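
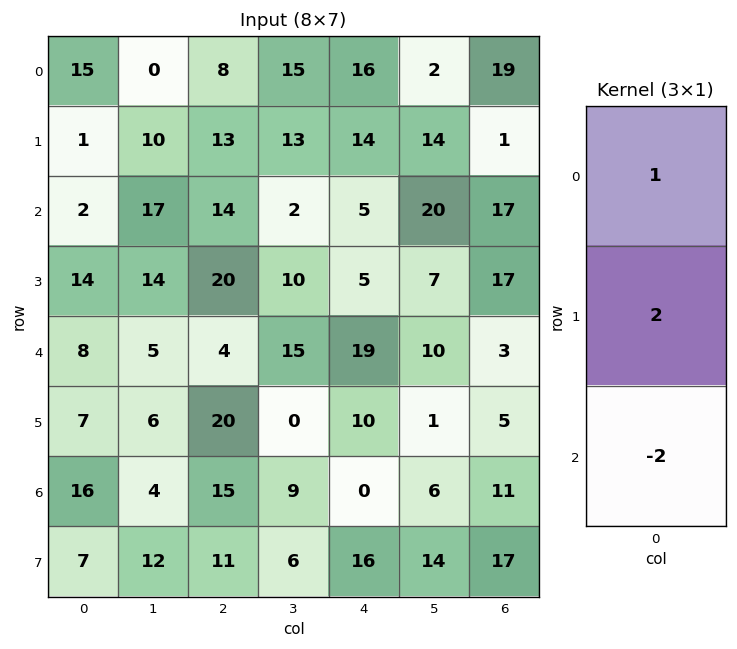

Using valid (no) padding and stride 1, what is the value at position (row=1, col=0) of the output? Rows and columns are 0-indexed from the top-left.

The receptive field on the input at this output position is [1 / 2 / 14]. Elementwise product with the kernel and sum: 1·1 + 2·2 + 14·-2.

-23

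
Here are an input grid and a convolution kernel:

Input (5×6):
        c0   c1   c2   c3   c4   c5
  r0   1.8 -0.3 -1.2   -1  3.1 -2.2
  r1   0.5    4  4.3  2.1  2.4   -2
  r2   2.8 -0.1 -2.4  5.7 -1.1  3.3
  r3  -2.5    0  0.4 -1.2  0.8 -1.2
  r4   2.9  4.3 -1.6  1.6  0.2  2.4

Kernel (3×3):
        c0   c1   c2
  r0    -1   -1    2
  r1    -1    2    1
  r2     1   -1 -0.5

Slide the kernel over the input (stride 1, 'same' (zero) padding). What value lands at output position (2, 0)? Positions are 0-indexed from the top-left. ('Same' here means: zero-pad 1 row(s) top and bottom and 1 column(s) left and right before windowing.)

The receptive field on the zero-padded input at this output position is [0 0.5 4 / 0 2.8 -0.1 / 0 -2.5 0]. Elementwise product with the kernel and sum: 0·-1 + 0.5·-1 + 4·2 + 0·-1 + 2.8·2 + -0.1·1 + 0·1 + -2.5·-1 + 0·-0.5.

15.5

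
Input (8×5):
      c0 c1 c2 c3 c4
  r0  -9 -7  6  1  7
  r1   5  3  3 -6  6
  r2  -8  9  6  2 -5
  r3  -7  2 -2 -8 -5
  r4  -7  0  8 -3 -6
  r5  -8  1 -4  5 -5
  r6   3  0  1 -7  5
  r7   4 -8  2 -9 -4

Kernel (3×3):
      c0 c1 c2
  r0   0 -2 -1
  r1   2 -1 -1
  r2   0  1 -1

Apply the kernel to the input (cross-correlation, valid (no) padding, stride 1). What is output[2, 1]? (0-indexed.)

11

The receptive field on the input at this output position is [9 6 2 / 2 -2 -8 / 0 8 -3]. Elementwise product with the kernel and sum: 6·-2 + 2·-1 + 2·2 + -2·-1 + -8·-1 + 8·1 + -3·-1.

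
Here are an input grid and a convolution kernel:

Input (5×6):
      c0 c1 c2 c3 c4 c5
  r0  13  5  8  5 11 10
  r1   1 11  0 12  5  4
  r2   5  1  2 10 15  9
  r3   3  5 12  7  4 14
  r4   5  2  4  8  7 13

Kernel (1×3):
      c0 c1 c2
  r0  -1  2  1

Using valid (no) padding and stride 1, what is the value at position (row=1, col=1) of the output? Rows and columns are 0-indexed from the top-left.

1

The receptive field on the input at this output position is [11 0 12]. Elementwise product with the kernel and sum: 11·-1 + 0·2 + 12·1.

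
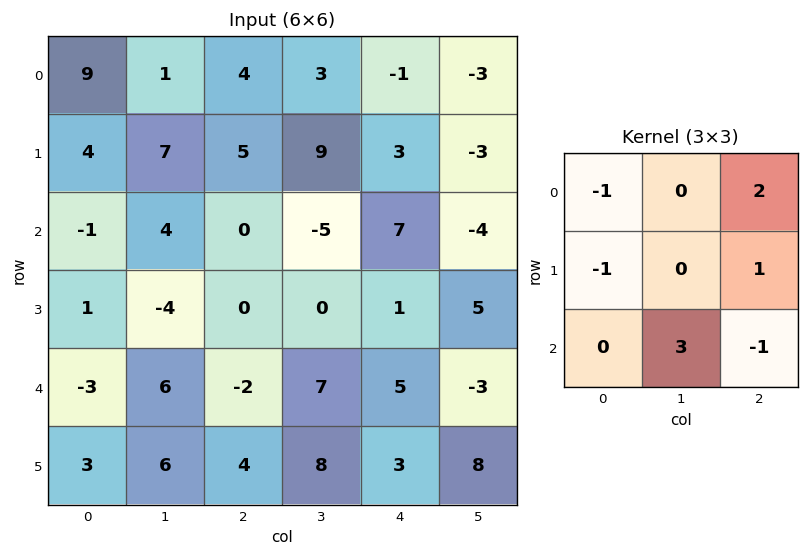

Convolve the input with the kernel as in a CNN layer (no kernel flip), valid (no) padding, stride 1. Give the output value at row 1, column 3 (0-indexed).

The receptive field on the input at this output position is [9 3 -3 / -5 7 -4 / 0 1 5]. Elementwise product with the kernel and sum: 9·-1 + -3·2 + -5·-1 + -4·1 + 1·3 + 5·-1.

-16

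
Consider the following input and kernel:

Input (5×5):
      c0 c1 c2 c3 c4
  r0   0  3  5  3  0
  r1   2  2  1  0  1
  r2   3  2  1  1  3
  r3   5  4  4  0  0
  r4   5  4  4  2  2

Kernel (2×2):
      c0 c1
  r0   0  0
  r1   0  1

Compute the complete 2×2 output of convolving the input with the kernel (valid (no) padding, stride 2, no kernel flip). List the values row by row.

Output[0,0]: The receptive field on the input at this output position is [0 3 / 2 2]. Elementwise product with the kernel and sum: 2·1.
Output[0,1]: The receptive field on the input at this output position is [5 3 / 1 0]. Elementwise product with the kernel and sum: 0·1.

2 0
4 0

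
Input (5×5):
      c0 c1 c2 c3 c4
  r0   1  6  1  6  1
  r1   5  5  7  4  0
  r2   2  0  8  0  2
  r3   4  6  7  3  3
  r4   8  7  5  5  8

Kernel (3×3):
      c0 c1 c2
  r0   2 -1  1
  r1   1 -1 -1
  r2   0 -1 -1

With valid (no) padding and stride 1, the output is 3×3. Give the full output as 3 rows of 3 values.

Output[0,0]: The receptive field on the input at this output position is [1 6 1 / 5 5 7 / 2 0 8]. Elementwise product with the kernel and sum: 1·2 + 6·-1 + 1·1 + 5·1 + 5·-1 + 7·-1 + 0·-1 + 8·-1.
Output[0,1]: The receptive field on the input at this output position is [6 1 6 / 5 7 4 / 0 8 0]. Elementwise product with the kernel and sum: 6·2 + 1·-1 + 6·1 + 5·1 + 7·-1 + 4·-1 + 8·-1 + 0·-1.

-18 3 -2
-7 -11 10
-9 -22 6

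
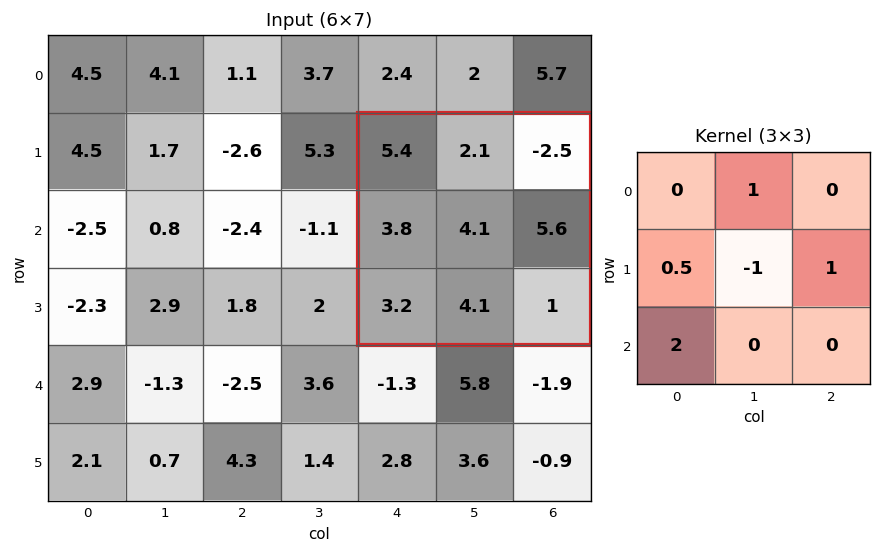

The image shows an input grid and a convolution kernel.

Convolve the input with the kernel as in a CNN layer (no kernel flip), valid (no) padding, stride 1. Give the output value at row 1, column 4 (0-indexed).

11.9

The receptive field on the input at this output position is [5.4 2.1 -2.5 / 3.8 4.1 5.6 / 3.2 4.1 1]. Elementwise product with the kernel and sum: 2.1·1 + 3.8·0.5 + 4.1·-1 + 5.6·1 + 3.2·2.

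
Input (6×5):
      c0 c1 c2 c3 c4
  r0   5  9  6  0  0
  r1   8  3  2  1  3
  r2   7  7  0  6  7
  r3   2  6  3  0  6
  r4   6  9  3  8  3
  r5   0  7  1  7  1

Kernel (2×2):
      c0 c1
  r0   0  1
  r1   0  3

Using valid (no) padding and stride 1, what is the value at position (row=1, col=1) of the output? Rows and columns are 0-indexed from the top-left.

2

The receptive field on the input at this output position is [3 2 / 7 0]. Elementwise product with the kernel and sum: 2·1 + 0·3.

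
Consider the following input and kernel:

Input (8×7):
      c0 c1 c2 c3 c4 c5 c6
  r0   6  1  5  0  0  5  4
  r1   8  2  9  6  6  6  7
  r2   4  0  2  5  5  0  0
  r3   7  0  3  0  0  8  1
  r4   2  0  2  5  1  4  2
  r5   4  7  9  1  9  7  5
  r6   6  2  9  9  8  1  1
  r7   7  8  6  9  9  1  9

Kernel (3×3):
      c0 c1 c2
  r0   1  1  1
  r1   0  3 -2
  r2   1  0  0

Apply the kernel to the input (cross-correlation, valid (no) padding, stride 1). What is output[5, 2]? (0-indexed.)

36

The receptive field on the input at this output position is [9 1 9 / 9 9 8 / 6 9 9]. Elementwise product with the kernel and sum: 9·1 + 1·1 + 9·1 + 9·3 + 8·-2 + 6·1.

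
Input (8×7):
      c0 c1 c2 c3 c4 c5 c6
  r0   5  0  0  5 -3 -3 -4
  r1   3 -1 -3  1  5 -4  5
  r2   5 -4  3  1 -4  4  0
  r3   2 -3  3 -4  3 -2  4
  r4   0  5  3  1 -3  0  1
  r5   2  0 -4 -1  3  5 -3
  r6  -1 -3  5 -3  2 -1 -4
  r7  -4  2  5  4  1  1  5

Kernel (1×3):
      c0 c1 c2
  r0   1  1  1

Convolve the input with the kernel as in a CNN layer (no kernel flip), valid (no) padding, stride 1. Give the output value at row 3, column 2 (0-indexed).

2

The receptive field on the input at this output position is [3 -4 3]. Elementwise product with the kernel and sum: 3·1 + -4·1 + 3·1.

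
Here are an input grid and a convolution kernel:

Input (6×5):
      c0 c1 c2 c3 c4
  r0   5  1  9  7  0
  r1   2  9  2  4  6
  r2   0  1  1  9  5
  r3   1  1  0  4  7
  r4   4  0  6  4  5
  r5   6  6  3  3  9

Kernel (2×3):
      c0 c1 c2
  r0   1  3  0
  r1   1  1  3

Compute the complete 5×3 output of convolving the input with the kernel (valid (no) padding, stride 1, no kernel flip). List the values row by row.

Output[0,0]: The receptive field on the input at this output position is [5 1 9 / 2 9 2]. Elementwise product with the kernel and sum: 5·1 + 1·3 + 2·1 + 9·1 + 2·3.

25 51 54
33 44 39
5 17 53
26 19 37
25 36 51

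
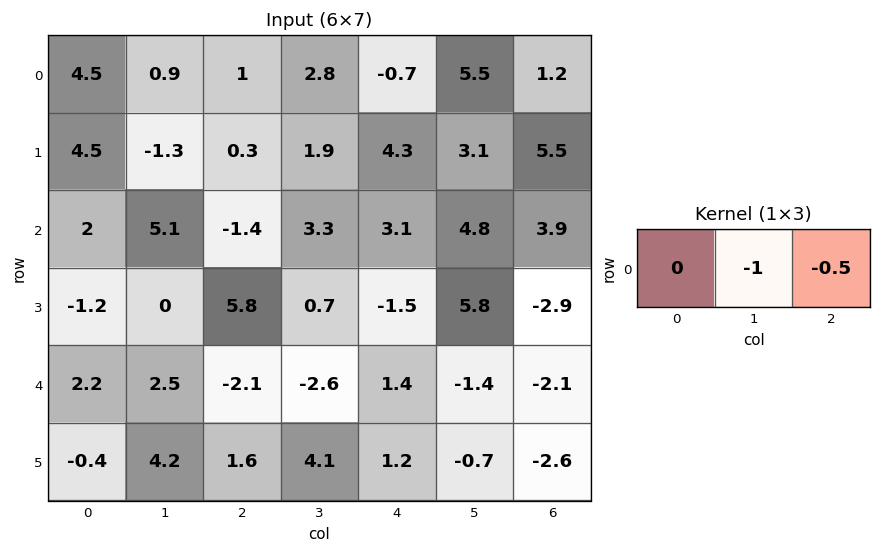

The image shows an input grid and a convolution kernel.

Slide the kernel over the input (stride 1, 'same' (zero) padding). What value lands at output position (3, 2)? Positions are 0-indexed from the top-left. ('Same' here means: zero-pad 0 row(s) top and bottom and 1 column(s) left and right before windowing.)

The receptive field on the zero-padded input at this output position is [0 5.8 0.7]. Elementwise product with the kernel and sum: 5.8·-1 + 0.7·-0.5.

-6.15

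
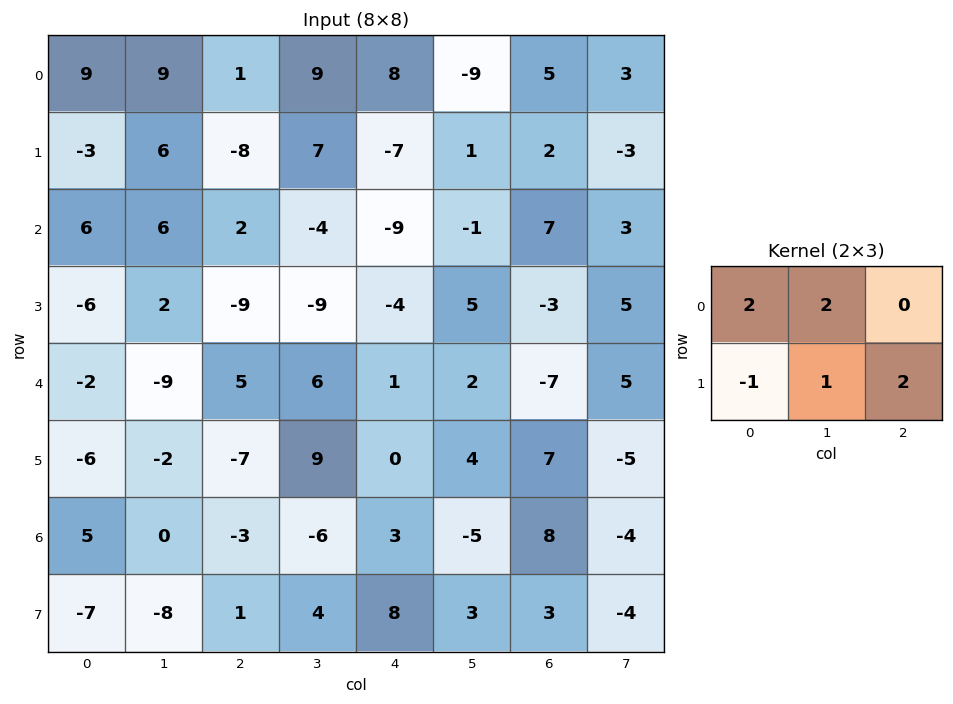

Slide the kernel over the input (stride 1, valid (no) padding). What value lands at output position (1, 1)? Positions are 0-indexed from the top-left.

-16

The receptive field on the input at this output position is [6 -8 7 / 6 2 -4]. Elementwise product with the kernel and sum: 6·2 + -8·2 + 6·-1 + 2·1 + -4·2.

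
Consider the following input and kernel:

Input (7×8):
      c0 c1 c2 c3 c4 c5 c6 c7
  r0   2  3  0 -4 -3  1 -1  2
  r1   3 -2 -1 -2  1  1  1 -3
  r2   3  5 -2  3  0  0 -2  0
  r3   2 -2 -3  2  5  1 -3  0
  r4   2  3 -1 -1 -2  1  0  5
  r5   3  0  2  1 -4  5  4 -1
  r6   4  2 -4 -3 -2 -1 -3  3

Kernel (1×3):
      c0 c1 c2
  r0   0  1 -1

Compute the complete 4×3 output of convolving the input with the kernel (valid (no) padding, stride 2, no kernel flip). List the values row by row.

3 -1 2
7 3 2
4 1 1
6 -1 2

Output[0,0]: The receptive field on the input at this output position is [2 3 0]. Elementwise product with the kernel and sum: 3·1 + 0·-1.
Output[0,1]: The receptive field on the input at this output position is [0 -4 -3]. Elementwise product with the kernel and sum: -4·1 + -3·-1.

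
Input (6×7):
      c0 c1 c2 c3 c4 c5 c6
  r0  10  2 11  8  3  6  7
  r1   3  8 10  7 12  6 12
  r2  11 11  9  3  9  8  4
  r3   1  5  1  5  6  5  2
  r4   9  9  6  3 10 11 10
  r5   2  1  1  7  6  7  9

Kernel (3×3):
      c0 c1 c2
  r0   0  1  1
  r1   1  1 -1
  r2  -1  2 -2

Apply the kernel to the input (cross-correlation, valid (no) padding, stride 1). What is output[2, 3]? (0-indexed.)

18

The receptive field on the input at this output position is [3 9 8 / 5 6 5 / 3 10 11]. Elementwise product with the kernel and sum: 9·1 + 8·1 + 5·1 + 6·1 + 5·-1 + 3·-1 + 10·2 + 11·-2.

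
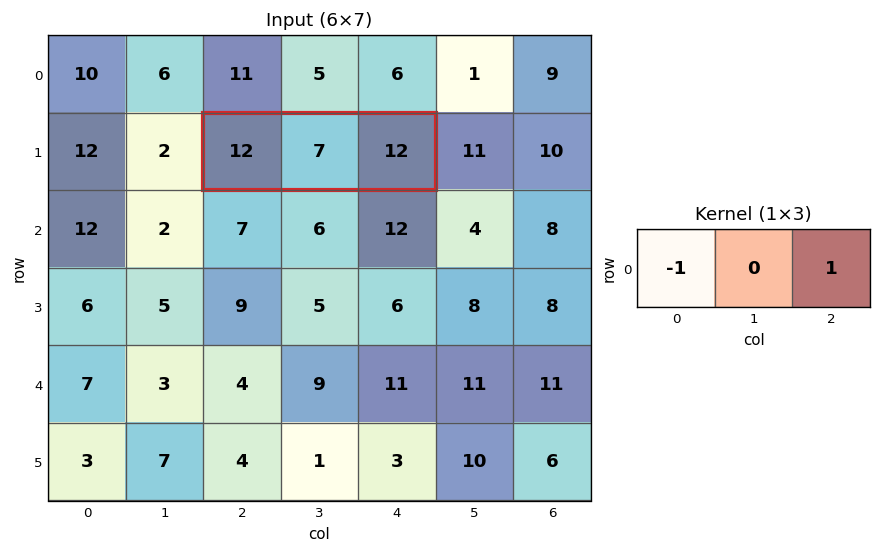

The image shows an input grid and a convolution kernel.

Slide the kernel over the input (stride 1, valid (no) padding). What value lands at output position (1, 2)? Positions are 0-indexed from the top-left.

The receptive field on the input at this output position is [12 7 12]. Elementwise product with the kernel and sum: 12·-1 + 12·1.

0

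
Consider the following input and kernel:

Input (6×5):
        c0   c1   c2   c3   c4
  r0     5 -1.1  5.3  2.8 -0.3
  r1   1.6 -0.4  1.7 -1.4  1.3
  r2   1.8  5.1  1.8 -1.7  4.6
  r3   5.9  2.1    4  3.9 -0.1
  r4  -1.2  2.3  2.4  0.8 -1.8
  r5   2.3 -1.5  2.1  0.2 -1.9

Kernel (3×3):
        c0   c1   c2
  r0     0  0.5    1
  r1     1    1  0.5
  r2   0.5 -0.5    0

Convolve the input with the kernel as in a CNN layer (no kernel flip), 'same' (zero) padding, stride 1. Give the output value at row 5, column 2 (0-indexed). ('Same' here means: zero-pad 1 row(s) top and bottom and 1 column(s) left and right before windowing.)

The receptive field on the zero-padded input at this output position is [2.3 2.4 0.8 / -1.5 2.1 0.2 / 0 0 0]. Elementwise product with the kernel and sum: 2.4·0.5 + 0.8·1 + -1.5·1 + 2.1·1 + 0.2·0.5 + 0·0.5 + 0·-0.5.

2.7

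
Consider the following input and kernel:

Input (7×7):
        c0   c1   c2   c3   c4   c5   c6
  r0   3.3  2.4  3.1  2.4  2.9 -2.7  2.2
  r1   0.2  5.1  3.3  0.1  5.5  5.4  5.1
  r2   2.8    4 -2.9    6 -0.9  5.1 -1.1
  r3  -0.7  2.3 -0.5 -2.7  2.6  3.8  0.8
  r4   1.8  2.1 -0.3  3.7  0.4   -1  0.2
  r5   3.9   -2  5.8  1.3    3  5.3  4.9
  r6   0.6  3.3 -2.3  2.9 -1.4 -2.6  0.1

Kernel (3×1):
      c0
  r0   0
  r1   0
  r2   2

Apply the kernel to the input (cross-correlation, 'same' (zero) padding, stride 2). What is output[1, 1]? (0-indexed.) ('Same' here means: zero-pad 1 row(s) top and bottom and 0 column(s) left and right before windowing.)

The receptive field on the zero-padded input at this output position is [3.3 / -2.9 / -0.5]. Elementwise product with the kernel and sum: -0.5·2.

-1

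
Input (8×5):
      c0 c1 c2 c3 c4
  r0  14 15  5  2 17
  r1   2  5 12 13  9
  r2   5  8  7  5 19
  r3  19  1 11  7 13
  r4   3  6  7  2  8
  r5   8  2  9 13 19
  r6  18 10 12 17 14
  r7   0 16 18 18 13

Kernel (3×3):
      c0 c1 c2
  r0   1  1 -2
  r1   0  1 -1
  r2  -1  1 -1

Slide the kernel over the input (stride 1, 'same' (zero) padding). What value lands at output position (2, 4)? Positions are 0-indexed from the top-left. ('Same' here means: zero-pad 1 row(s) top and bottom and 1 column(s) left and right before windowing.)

The receptive field on the zero-padded input at this output position is [13 9 0 / 5 19 0 / 7 13 0]. Elementwise product with the kernel and sum: 13·1 + 9·1 + 0·-2 + 19·1 + 0·-1 + 7·-1 + 13·1 + 0·-1.

47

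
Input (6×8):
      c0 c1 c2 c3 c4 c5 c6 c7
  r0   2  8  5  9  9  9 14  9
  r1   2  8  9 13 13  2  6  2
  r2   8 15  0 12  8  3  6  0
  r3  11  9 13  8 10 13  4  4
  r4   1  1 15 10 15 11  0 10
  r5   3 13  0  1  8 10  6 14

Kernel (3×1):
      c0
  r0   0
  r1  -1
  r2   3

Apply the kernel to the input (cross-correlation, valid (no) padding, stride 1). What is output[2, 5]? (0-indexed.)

The receptive field on the input at this output position is [3 / 13 / 11]. Elementwise product with the kernel and sum: 13·-1 + 11·3.

20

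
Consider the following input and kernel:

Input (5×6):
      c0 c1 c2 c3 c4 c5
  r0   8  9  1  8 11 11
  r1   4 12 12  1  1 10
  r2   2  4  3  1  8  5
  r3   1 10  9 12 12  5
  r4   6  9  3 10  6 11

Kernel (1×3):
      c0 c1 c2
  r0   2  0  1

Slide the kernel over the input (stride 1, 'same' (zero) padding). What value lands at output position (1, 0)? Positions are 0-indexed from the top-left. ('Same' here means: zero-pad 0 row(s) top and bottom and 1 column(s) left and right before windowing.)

12

The receptive field on the zero-padded input at this output position is [0 4 12]. Elementwise product with the kernel and sum: 0·2 + 12·1.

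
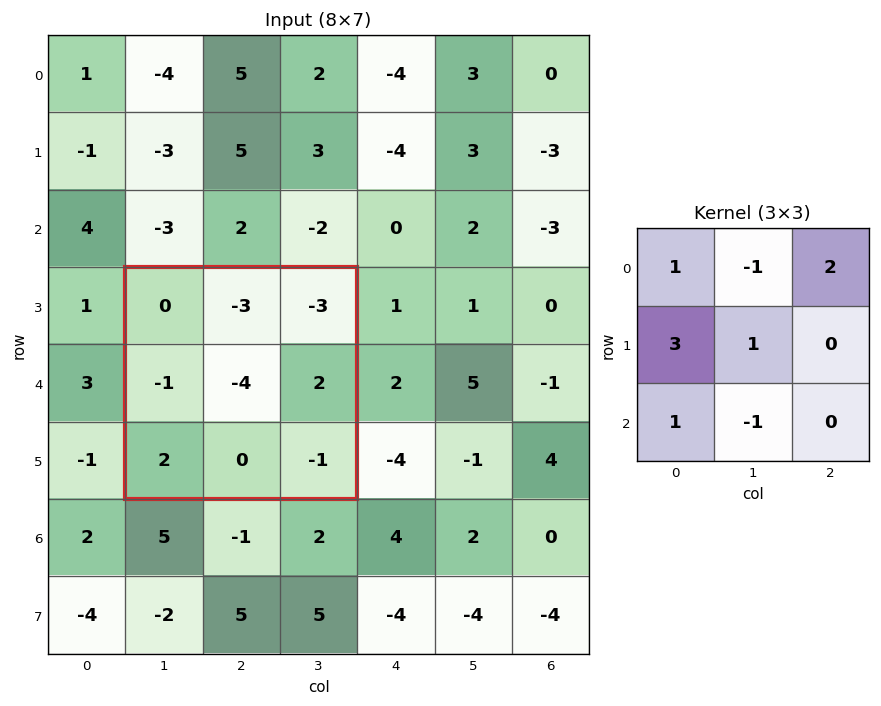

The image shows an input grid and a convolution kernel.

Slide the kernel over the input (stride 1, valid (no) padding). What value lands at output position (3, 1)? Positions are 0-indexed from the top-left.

The receptive field on the input at this output position is [0 -3 -3 / -1 -4 2 / 2 0 -1]. Elementwise product with the kernel and sum: 0·1 + -3·-1 + -3·2 + -1·3 + -4·1 + 2·1 + 0·-1.

-8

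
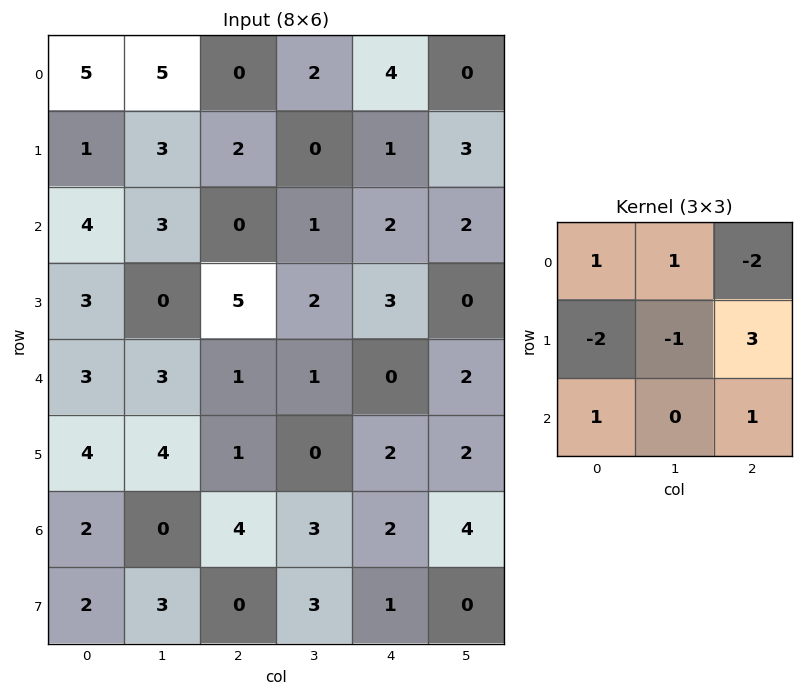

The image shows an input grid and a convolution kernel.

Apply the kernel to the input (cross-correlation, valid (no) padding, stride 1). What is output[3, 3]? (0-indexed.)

11

The receptive field on the input at this output position is [2 3 0 / 1 0 2 / 0 2 2]. Elementwise product with the kernel and sum: 2·1 + 3·1 + 0·-2 + 1·-2 + 0·-1 + 2·3 + 0·1 + 2·1.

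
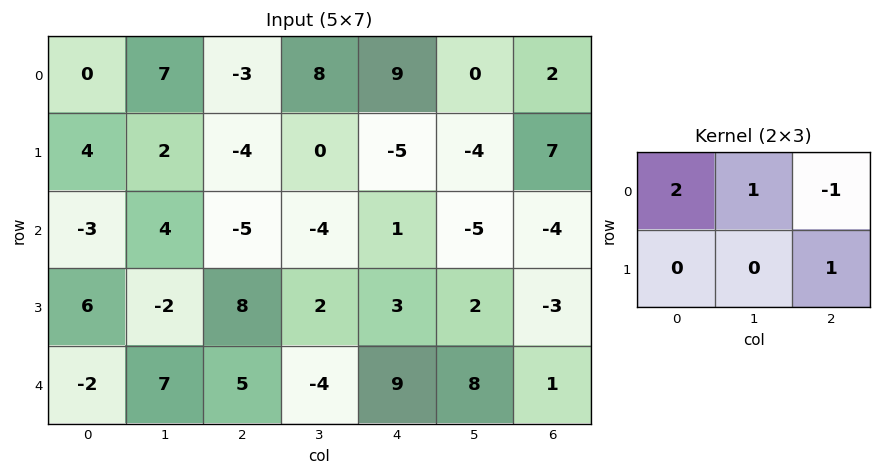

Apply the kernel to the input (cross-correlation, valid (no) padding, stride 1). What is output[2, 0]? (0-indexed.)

11

The receptive field on the input at this output position is [-3 4 -5 / 6 -2 8]. Elementwise product with the kernel and sum: -3·2 + 4·1 + -5·-1 + 8·1.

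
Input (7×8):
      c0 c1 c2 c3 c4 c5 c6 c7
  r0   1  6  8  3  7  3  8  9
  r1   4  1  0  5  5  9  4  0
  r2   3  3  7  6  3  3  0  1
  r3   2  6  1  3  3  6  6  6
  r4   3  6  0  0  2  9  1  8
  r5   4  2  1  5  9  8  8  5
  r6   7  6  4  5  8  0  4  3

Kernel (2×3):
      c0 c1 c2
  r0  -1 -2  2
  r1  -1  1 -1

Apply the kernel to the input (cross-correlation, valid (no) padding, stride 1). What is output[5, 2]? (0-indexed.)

The receptive field on the input at this output position is [1 5 9 / 4 5 8]. Elementwise product with the kernel and sum: 1·-1 + 5·-2 + 9·2 + 4·-1 + 5·1 + 8·-1.

0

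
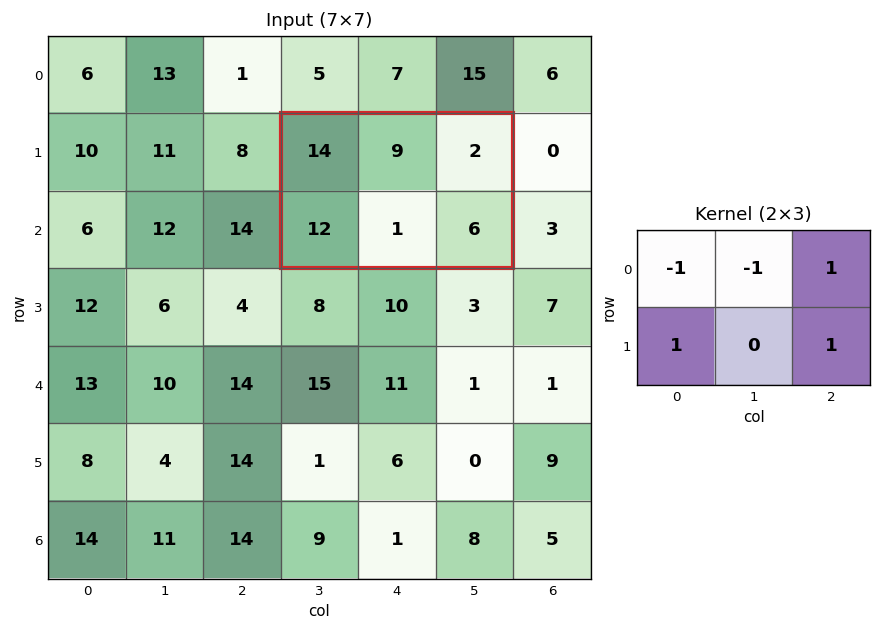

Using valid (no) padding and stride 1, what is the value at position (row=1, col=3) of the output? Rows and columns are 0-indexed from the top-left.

-3

The receptive field on the input at this output position is [14 9 2 / 12 1 6]. Elementwise product with the kernel and sum: 14·-1 + 9·-1 + 2·1 + 12·1 + 6·1.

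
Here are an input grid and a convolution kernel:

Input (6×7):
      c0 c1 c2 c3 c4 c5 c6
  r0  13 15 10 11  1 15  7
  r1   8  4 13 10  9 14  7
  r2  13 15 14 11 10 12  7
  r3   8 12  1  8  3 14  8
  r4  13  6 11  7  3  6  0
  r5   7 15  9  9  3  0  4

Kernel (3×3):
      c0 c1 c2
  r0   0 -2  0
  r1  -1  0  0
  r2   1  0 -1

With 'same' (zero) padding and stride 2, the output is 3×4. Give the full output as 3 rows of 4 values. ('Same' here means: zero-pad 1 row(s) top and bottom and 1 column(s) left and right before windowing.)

-4 -21 -15 -1
-28 -37 -35 -12
-31 -2 -4 -22

Output[0,0]: The receptive field on the zero-padded input at this output position is [0 0 0 / 0 13 15 / 0 8 4]. Elementwise product with the kernel and sum: 0·-2 + 0·-1 + 0·1 + 4·-1.
Output[0,1]: The receptive field on the zero-padded input at this output position is [0 0 0 / 15 10 11 / 4 13 10]. Elementwise product with the kernel and sum: 0·-2 + 15·-1 + 4·1 + 10·-1.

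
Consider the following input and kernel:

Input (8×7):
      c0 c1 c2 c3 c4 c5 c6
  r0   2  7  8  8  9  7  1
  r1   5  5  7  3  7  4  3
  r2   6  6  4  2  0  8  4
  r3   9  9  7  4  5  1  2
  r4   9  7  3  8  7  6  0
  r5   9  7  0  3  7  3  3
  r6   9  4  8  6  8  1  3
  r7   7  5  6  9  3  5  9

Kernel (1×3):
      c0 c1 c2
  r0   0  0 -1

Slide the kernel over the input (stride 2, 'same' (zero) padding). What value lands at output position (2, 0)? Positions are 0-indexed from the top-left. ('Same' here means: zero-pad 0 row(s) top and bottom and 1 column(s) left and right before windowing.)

-7

The receptive field on the zero-padded input at this output position is [0 9 7]. Elementwise product with the kernel and sum: 7·-1.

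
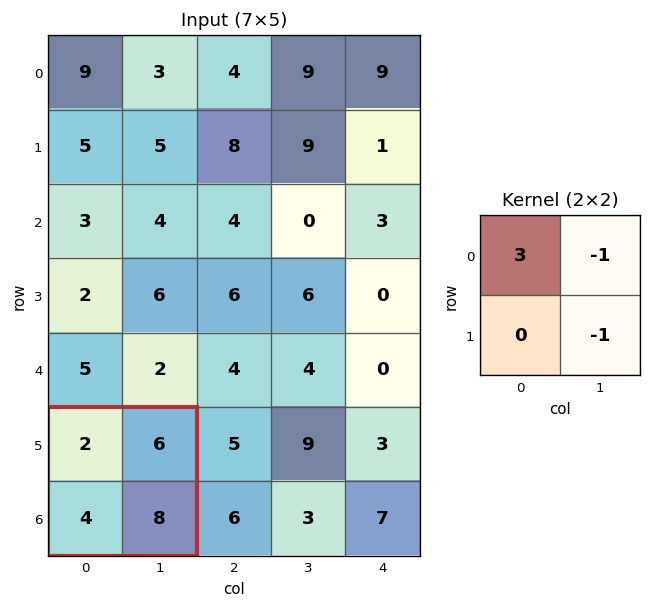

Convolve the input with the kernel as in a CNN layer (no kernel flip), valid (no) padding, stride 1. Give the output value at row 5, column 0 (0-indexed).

The receptive field on the input at this output position is [2 6 / 4 8]. Elementwise product with the kernel and sum: 2·3 + 6·-1 + 8·-1.

-8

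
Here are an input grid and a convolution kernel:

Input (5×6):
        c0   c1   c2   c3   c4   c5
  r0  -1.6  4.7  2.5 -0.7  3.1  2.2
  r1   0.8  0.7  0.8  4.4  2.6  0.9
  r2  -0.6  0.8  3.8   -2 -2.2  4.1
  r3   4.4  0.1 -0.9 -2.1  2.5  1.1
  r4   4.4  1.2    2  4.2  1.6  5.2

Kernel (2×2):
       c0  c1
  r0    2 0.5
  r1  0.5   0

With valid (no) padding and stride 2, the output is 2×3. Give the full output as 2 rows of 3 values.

Output[0,0]: The receptive field on the input at this output position is [-1.6 4.7 / 0.8 0.7]. Elementwise product with the kernel and sum: -1.6·2 + 4.7·0.5 + 0.8·0.5.
Output[0,1]: The receptive field on the input at this output position is [2.5 -0.7 / 0.8 4.4]. Elementwise product with the kernel and sum: 2.5·2 + -0.7·0.5 + 0.8·0.5.

-0.45 5.05 8.6
1.4 6.15 -1.1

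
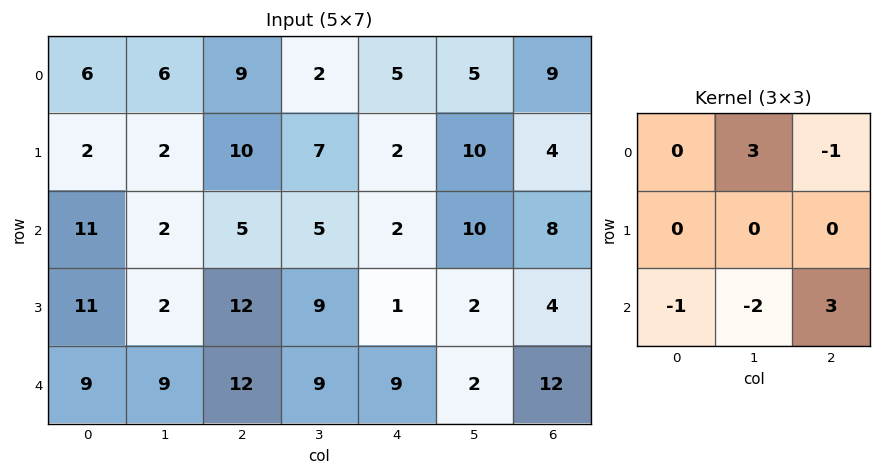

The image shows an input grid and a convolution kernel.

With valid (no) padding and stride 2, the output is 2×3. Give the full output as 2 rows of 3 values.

9 -8 8
10 10 45

Output[0,0]: The receptive field on the input at this output position is [6 6 9 / 2 2 10 / 11 2 5]. Elementwise product with the kernel and sum: 6·3 + 9·-1 + 11·-1 + 2·-2 + 5·3.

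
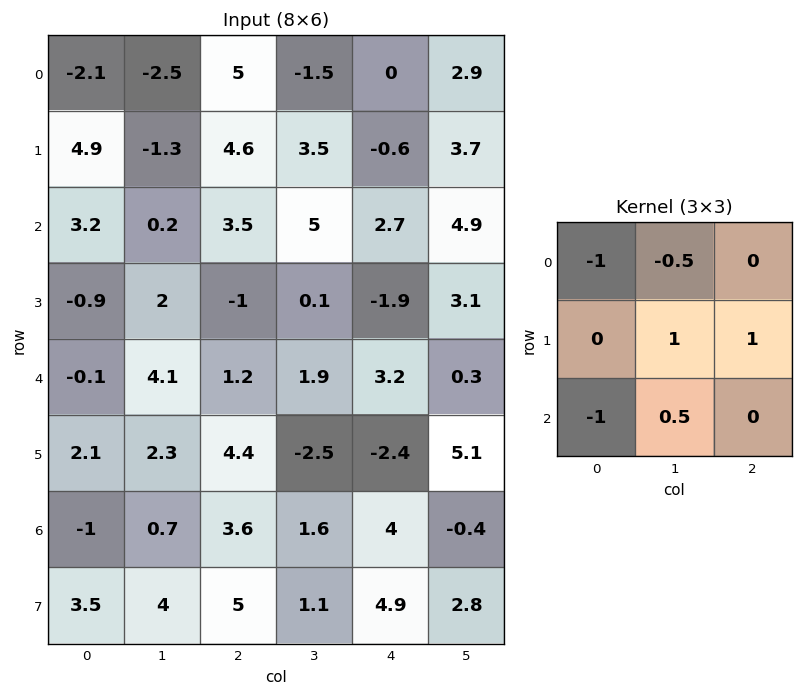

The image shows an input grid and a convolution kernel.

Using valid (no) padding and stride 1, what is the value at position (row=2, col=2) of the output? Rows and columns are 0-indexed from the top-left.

The receptive field on the input at this output position is [3.5 5 2.7 / -1 0.1 -1.9 / 1.2 1.9 3.2]. Elementwise product with the kernel and sum: 3.5·-1 + 5·-0.5 + 0.1·1 + -1.9·1 + 1.2·-1 + 1.9·0.5.

-8.05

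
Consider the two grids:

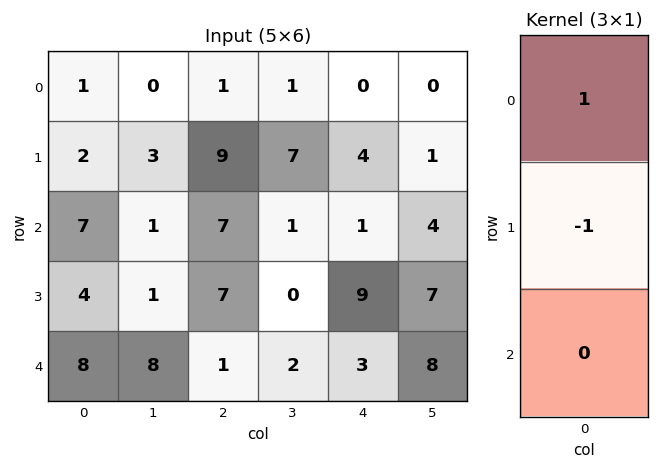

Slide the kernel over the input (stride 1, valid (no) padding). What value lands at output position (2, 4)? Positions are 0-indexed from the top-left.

-8

The receptive field on the input at this output position is [1 / 9 / 3]. Elementwise product with the kernel and sum: 1·1 + 9·-1.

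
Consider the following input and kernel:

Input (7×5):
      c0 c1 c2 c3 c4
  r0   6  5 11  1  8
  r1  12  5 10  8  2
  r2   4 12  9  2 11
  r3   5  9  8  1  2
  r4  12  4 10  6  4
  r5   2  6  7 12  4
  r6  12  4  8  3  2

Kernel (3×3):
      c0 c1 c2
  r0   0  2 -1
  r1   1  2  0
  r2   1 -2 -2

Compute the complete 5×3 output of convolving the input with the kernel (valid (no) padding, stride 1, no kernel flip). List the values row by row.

Output[0,0]: The receptive field on the input at this output position is [6 5 11 / 12 5 10 / 4 12 9]. Elementwise product with the kernel and sum: 5·2 + 11·-1 + 12·1 + 5·2 + 4·1 + 12·-2 + 9·-2.
Output[0,1]: The receptive field on the input at this output position is [5 11 1 / 5 10 8 / 12 9 2]. Elementwise product with the kernel and sum: 11·2 + 1·-1 + 5·1 + 10·2 + 12·1 + 9·-2 + 2·-2.

-17 36 3
-1 33 29
22 13 -7
6 7 -3
0 16 37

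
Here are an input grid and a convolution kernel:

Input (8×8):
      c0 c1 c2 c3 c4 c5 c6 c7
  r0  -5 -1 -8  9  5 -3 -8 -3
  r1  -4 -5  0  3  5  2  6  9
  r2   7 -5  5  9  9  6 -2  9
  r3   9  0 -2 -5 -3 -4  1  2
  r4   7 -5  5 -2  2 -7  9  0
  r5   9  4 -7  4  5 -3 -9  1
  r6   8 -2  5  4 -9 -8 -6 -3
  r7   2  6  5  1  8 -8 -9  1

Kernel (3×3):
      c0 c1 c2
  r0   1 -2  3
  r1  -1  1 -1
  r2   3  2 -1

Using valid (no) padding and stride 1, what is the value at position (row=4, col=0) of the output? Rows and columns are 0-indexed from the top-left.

The receptive field on the input at this output position is [7 -5 5 / 9 4 -7 / 8 -2 5]. Elementwise product with the kernel and sum: 7·1 + -5·-2 + 5·3 + 9·-1 + 4·1 + -7·-1 + 8·3 + -2·2 + 5·-1.

49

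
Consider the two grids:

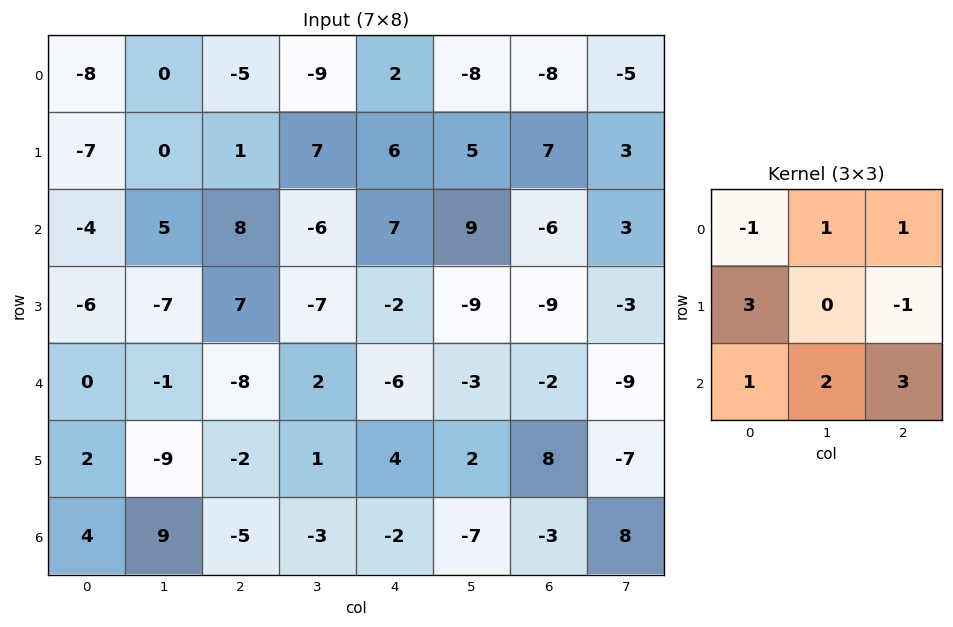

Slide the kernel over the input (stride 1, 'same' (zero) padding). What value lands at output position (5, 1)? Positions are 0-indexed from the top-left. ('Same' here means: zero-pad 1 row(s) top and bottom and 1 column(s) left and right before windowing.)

6

The receptive field on the zero-padded input at this output position is [0 -1 -8 / 2 -9 -2 / 4 9 -5]. Elementwise product with the kernel and sum: 0·-1 + -1·1 + -8·1 + 2·3 + -2·-1 + 4·1 + 9·2 + -5·3.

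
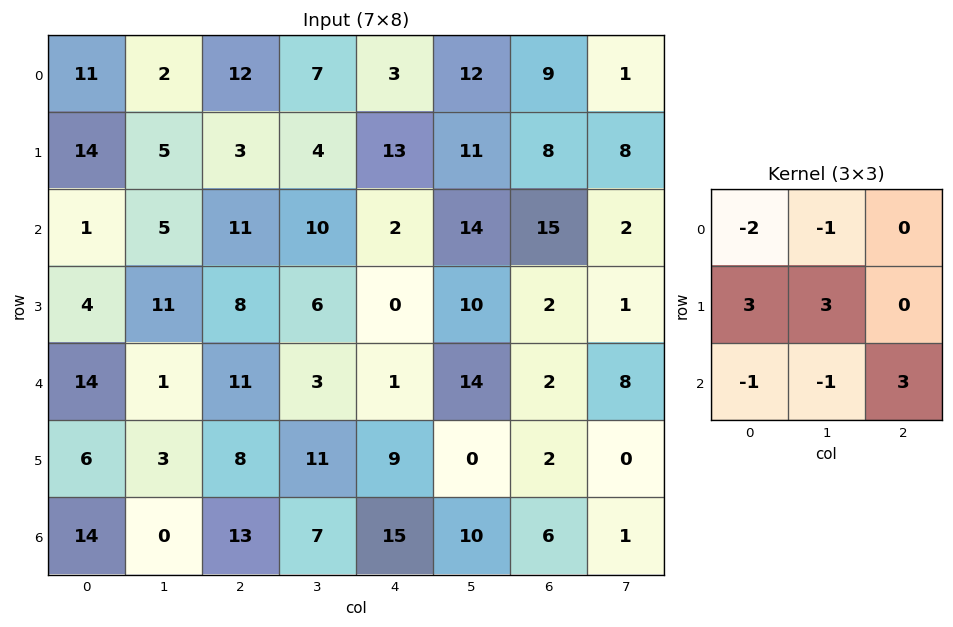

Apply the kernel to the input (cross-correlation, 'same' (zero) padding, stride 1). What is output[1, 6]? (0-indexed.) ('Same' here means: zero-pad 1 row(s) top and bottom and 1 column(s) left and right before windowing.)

1

The receptive field on the zero-padded input at this output position is [12 9 1 / 11 8 8 / 14 15 2]. Elementwise product with the kernel and sum: 12·-2 + 9·-1 + 11·3 + 8·3 + 14·-1 + 15·-1 + 2·3.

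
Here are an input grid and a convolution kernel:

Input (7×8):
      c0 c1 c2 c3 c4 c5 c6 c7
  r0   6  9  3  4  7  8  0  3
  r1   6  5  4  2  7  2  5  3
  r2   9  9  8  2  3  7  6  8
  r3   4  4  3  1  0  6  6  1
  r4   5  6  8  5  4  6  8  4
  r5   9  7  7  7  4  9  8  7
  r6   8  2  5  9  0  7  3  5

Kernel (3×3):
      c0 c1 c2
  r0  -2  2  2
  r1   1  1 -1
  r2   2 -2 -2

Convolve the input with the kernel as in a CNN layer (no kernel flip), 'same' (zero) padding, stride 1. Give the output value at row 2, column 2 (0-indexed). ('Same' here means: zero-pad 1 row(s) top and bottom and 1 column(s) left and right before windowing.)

The receptive field on the zero-padded input at this output position is [5 4 2 / 9 8 2 / 4 3 1]. Elementwise product with the kernel and sum: 5·-2 + 4·2 + 2·2 + 9·1 + 8·1 + 2·-1 + 4·2 + 3·-2 + 1·-2.

17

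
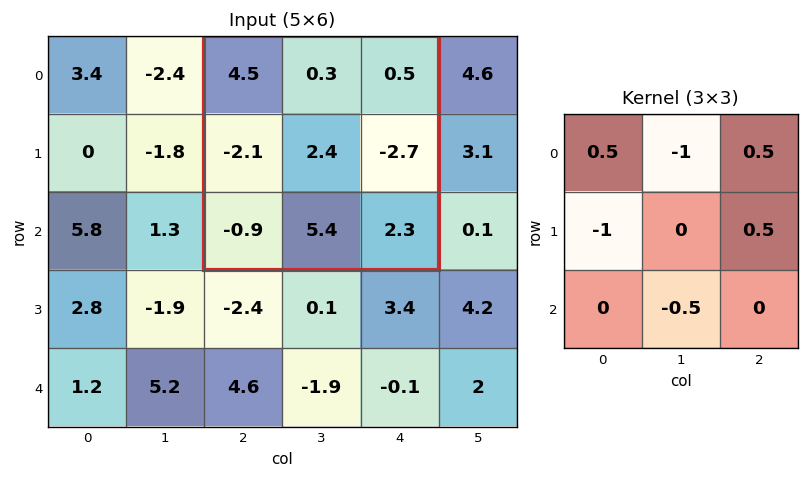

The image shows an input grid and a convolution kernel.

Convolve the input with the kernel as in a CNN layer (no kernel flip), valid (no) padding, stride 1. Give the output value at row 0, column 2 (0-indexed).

The receptive field on the input at this output position is [4.5 0.3 0.5 / -2.1 2.4 -2.7 / -0.9 5.4 2.3]. Elementwise product with the kernel and sum: 4.5·0.5 + 0.3·-1 + 0.5·0.5 + -2.1·-1 + -2.7·0.5 + 5.4·-0.5.

0.25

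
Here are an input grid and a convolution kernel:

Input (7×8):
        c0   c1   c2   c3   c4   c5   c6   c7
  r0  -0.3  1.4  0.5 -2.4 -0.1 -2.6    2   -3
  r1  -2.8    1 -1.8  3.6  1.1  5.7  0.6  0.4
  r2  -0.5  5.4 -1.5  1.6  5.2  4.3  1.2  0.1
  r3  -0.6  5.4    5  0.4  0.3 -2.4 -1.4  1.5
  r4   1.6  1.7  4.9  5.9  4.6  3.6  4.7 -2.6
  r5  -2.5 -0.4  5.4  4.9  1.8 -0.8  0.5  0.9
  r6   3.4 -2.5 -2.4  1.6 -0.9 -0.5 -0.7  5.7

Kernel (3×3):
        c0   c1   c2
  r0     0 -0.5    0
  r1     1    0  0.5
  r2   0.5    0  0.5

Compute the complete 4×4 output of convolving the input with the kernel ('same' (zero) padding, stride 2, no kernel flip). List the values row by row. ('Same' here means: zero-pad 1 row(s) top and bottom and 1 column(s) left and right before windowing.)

Output[0,0]: The receptive field on the zero-padded input at this output position is [0 0 0 / 0 -0.3 1.4 / 0 -2.8 1]. Elementwise product with the kernel and sum: 0·-0.5 + 0·1 + 1.4·0.5 + 0·0.5 + 1·0.5.

1.2 2.5 0.95 -1.05
6.8 10 2.2 3.6
0.95 4.4 9.6 3.05
0 -4.4 0.45 2.1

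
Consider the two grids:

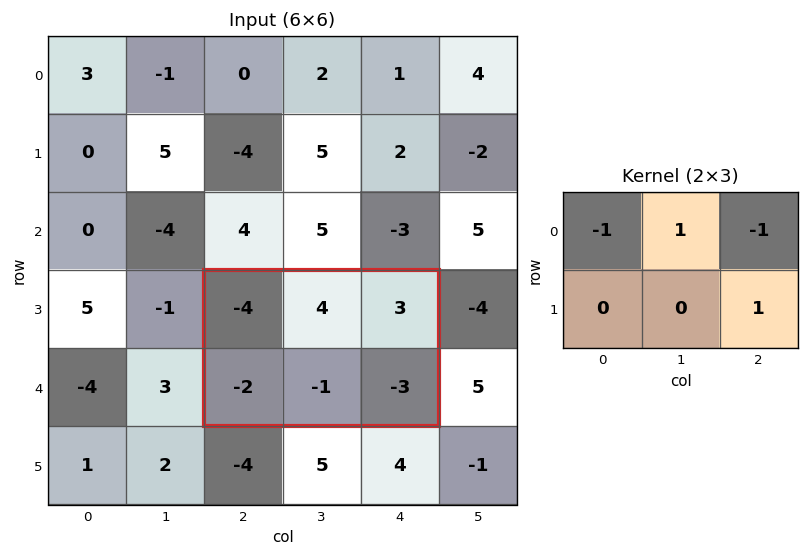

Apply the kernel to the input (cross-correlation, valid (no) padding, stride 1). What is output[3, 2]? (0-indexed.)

2

The receptive field on the input at this output position is [-4 4 3 / -2 -1 -3]. Elementwise product with the kernel and sum: -4·-1 + 4·1 + 3·-1 + -3·1.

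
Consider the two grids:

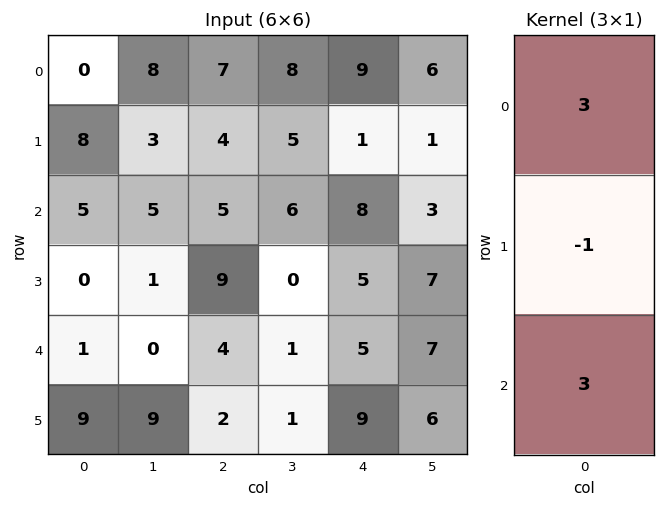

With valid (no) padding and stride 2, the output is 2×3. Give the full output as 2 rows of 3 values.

7 32 50
18 18 34

Output[0,0]: The receptive field on the input at this output position is [0 / 8 / 5]. Elementwise product with the kernel and sum: 0·3 + 8·-1 + 5·3.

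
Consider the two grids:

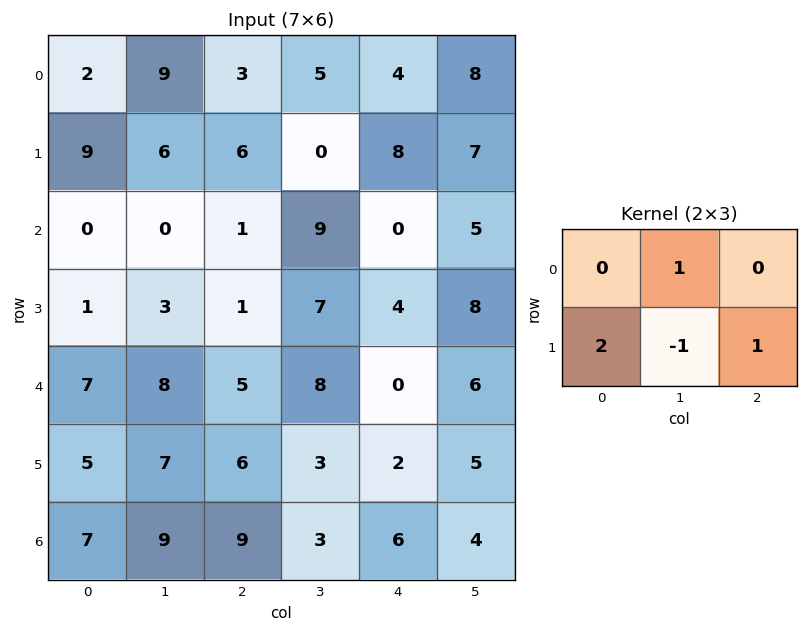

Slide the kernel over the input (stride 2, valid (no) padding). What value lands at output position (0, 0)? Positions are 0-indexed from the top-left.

The receptive field on the input at this output position is [2 9 3 / 9 6 6]. Elementwise product with the kernel and sum: 9·1 + 9·2 + 6·-1 + 6·1.

27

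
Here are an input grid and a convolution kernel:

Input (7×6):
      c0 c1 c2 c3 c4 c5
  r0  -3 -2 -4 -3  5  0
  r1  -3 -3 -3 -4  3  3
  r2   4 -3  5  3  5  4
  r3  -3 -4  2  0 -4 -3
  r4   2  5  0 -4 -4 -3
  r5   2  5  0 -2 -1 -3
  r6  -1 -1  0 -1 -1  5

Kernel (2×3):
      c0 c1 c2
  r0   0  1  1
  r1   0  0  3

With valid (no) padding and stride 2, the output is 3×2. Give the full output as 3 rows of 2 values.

-15 11
8 -4
5 -11

Output[0,0]: The receptive field on the input at this output position is [-3 -2 -4 / -3 -3 -3]. Elementwise product with the kernel and sum: -2·1 + -4·1 + -3·3.
Output[0,1]: The receptive field on the input at this output position is [-4 -3 5 / -3 -4 3]. Elementwise product with the kernel and sum: -3·1 + 5·1 + 3·3.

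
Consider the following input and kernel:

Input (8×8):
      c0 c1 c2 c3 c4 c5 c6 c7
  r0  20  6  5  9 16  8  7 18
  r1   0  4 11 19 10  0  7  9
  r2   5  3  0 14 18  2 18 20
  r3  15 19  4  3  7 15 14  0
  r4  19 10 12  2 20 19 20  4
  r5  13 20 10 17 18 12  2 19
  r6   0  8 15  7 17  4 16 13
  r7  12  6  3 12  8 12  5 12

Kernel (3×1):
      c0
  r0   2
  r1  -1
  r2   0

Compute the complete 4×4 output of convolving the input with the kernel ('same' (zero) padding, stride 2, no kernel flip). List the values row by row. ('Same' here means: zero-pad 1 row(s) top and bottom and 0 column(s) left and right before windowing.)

-20 -5 -16 -7
-5 22 2 -4
11 -4 -6 8
26 5 19 -12

Output[0,0]: The receptive field on the zero-padded input at this output position is [0 / 20 / 0]. Elementwise product with the kernel and sum: 0·2 + 20·-1.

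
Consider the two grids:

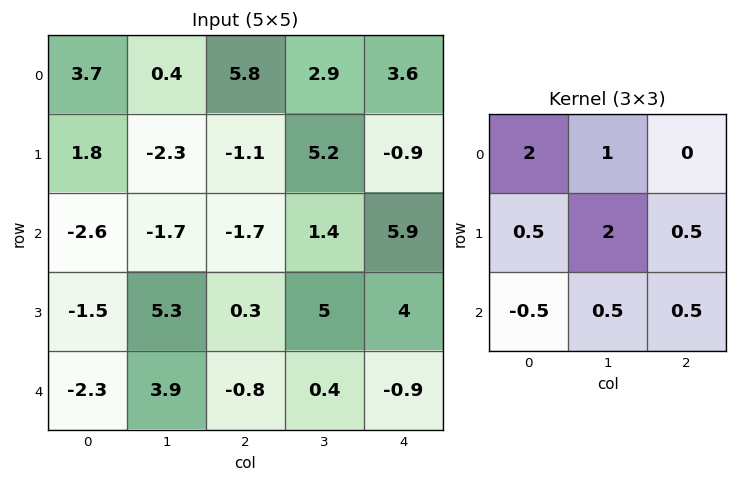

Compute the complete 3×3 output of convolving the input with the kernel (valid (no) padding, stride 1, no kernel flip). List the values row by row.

3.15 6.55 28.4
-0.7 -9.25 12.25
5.8 -1.5 10.3

Output[0,0]: The receptive field on the input at this output position is [3.7 0.4 5.8 / 1.8 -2.3 -1.1 / -2.6 -1.7 -1.7]. Elementwise product with the kernel and sum: 3.7·2 + 0.4·1 + 1.8·0.5 + -2.3·2 + -1.1·0.5 + -2.6·-0.5 + -1.7·0.5 + -1.7·0.5.
Output[0,1]: The receptive field on the input at this output position is [0.4 5.8 2.9 / -2.3 -1.1 5.2 / -1.7 -1.7 1.4]. Elementwise product with the kernel and sum: 0.4·2 + 5.8·1 + -2.3·0.5 + -1.1·2 + 5.2·0.5 + -1.7·-0.5 + -1.7·0.5 + 1.4·0.5.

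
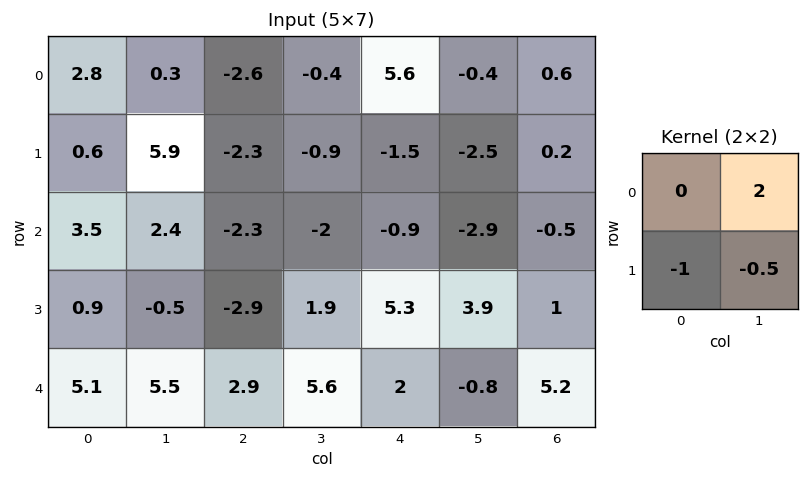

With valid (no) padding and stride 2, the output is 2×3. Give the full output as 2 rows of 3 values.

Output[0,0]: The receptive field on the input at this output position is [2.8 0.3 / 0.6 5.9]. Elementwise product with the kernel and sum: 0.3·2 + 0.6·-1 + 5.9·-0.5.

-2.95 1.95 1.95
4.15 -2.05 -13.05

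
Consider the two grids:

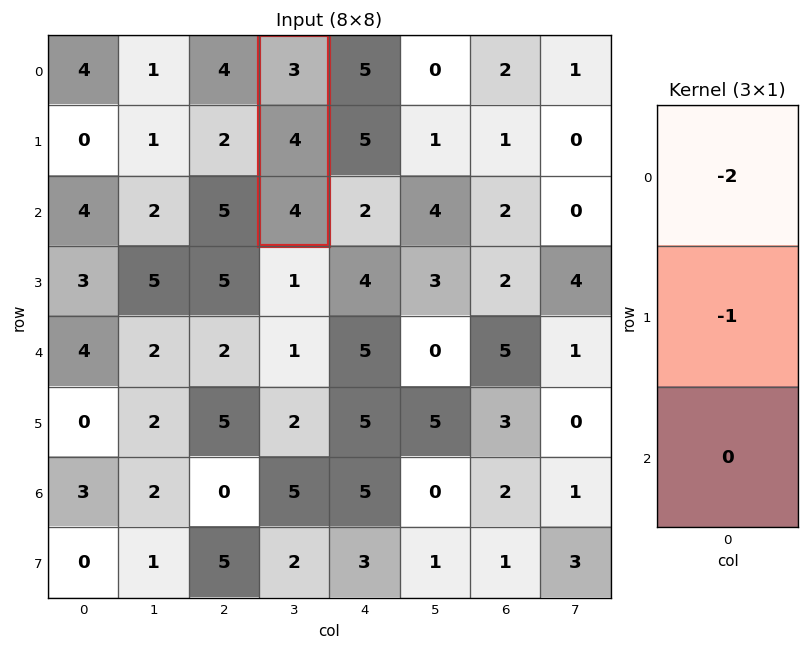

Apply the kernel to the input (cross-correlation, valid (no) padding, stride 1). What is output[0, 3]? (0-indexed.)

The receptive field on the input at this output position is [3 / 4 / 4]. Elementwise product with the kernel and sum: 3·-2 + 4·-1.

-10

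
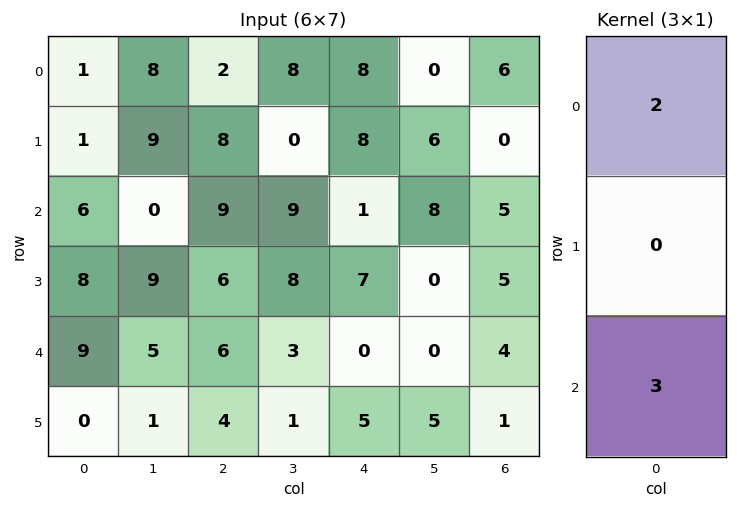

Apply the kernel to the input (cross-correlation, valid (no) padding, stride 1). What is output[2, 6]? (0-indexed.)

The receptive field on the input at this output position is [5 / 5 / 4]. Elementwise product with the kernel and sum: 5·2 + 4·3.

22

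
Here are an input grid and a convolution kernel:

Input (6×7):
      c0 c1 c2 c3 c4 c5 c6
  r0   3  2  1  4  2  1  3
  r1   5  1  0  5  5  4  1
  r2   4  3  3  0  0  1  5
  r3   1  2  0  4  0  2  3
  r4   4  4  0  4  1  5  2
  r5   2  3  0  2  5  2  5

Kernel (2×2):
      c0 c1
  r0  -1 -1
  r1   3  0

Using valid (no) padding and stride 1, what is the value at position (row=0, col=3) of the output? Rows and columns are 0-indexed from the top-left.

The receptive field on the input at this output position is [4 2 / 5 5]. Elementwise product with the kernel and sum: 4·-1 + 2·-1 + 5·3.

9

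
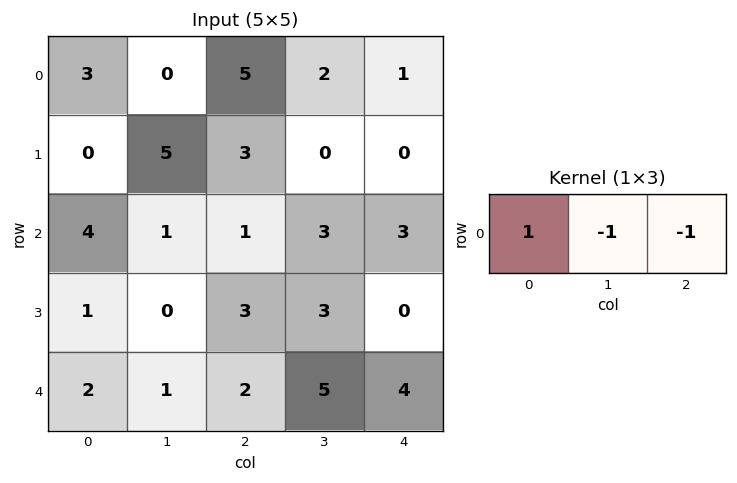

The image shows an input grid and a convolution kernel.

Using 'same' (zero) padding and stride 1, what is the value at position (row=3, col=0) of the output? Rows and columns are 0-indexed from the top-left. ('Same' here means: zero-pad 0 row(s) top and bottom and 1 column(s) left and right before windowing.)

-1

The receptive field on the zero-padded input at this output position is [0 1 0]. Elementwise product with the kernel and sum: 0·1 + 1·-1 + 0·-1.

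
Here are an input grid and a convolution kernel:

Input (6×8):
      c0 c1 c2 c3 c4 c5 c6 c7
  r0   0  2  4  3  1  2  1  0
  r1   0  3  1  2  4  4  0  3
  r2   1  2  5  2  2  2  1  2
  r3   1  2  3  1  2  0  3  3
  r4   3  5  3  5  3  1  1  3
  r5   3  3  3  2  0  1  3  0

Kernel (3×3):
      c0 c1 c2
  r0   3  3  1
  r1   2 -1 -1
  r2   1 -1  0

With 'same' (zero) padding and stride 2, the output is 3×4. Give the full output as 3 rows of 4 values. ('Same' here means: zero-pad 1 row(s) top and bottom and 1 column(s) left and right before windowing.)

Output[0,0]: The receptive field on the zero-padded input at this output position is [0 0 0 / 0 0 2 / 0 0 3]. Elementwise product with the kernel and sum: 0·3 + 0·3 + 0·1 + 0·2 + 0·-1 + 2·-1 + 0·1 + 0·-1.
Output[0,1]: The receptive field on the zero-padded input at this output position is [0 0 0 / 2 4 3 / 3 1 2]. Elementwise product with the kernel and sum: 0·3 + 0·3 + 0·1 + 2·2 + 4·-1 + 3·-1 + 3·1 + 1·-1.

-2 -1 1 7
-1 10 21 13
-6 18 17 8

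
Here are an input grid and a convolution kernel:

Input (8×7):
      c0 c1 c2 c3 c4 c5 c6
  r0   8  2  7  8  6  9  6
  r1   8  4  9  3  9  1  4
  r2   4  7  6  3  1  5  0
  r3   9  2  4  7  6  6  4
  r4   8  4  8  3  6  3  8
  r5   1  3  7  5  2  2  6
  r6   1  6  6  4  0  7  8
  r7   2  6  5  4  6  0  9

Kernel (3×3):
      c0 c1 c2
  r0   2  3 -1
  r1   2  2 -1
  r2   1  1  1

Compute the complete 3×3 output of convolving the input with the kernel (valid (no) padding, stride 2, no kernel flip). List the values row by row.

Output[0,0]: The receptive field on the input at this output position is [8 2 7 / 8 4 9 / 4 7 6]. Elementwise product with the kernel and sum: 8·2 + 2·3 + 7·-1 + 8·2 + 4·2 + 9·-1 + 4·1 + 7·1 + 6·1.
Output[0,1]: The receptive field on the input at this output position is [7 8 6 / 9 3 9 / 6 3 1]. Elementwise product with the kernel and sum: 7·2 + 8·3 + 6·-1 + 9·2 + 3·2 + 9·-1 + 6·1 + 3·1 + 1·1.

47 57 55
61 53 54
34 51 30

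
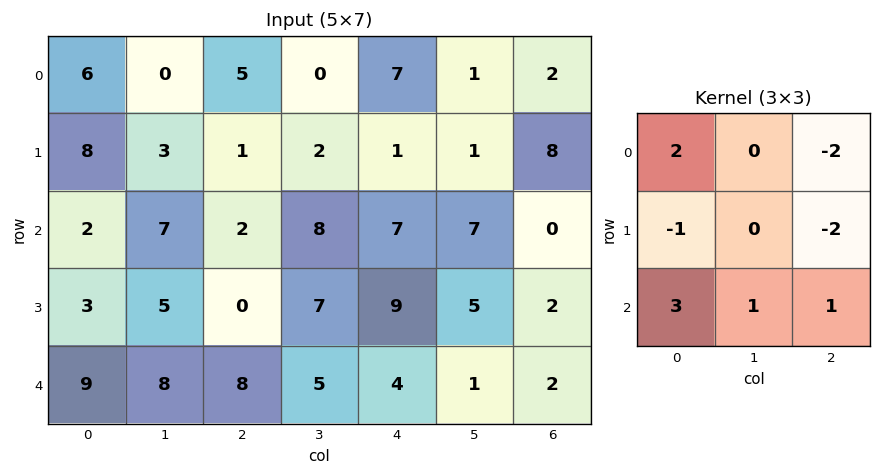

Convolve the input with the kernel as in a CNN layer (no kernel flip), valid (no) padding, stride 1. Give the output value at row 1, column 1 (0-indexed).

1

The receptive field on the input at this output position is [3 1 2 / 7 2 8 / 5 0 7]. Elementwise product with the kernel and sum: 3·2 + 2·-2 + 7·-1 + 8·-2 + 5·3 + 0·1 + 7·1.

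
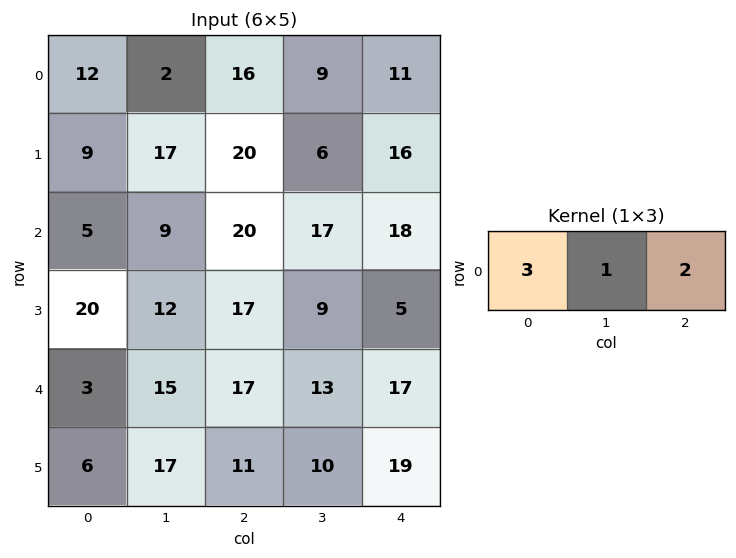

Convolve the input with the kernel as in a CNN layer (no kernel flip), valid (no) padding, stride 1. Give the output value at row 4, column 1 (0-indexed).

The receptive field on the input at this output position is [15 17 13]. Elementwise product with the kernel and sum: 15·3 + 17·1 + 13·2.

88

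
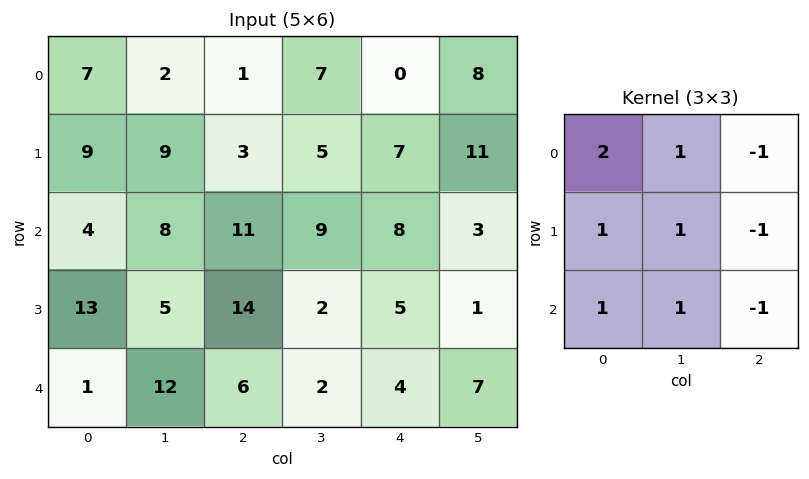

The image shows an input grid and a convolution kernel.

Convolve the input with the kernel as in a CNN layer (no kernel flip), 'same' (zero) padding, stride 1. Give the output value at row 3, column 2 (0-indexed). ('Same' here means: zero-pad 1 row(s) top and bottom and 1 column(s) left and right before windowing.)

The receptive field on the zero-padded input at this output position is [8 11 9 / 5 14 2 / 12 6 2]. Elementwise product with the kernel and sum: 8·2 + 11·1 + 9·-1 + 5·1 + 14·1 + 2·-1 + 12·1 + 6·1 + 2·-1.

51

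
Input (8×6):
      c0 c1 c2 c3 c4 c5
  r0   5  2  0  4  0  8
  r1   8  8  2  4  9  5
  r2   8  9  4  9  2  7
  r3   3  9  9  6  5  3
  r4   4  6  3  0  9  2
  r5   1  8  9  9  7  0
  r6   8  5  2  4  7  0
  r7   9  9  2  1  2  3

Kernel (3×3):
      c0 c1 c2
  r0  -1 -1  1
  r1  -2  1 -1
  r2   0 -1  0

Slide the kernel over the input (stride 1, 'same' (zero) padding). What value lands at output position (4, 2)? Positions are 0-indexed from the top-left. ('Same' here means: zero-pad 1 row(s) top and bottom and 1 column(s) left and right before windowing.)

The receptive field on the zero-padded input at this output position is [9 9 6 / 6 3 0 / 8 9 9]. Elementwise product with the kernel and sum: 9·-1 + 9·-1 + 6·1 + 6·-2 + 3·1 + 0·-1 + 9·-1.

-30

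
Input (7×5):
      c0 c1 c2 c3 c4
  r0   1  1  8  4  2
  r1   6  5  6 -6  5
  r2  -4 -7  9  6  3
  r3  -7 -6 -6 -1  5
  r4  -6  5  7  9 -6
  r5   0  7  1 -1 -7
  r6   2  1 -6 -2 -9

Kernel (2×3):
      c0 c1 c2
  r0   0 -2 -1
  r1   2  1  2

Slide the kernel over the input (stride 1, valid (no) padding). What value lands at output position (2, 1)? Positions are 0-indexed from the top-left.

-44

The receptive field on the input at this output position is [-7 9 6 / -6 -6 -1]. Elementwise product with the kernel and sum: 9·-2 + 6·-1 + -6·2 + -6·1 + -1·2.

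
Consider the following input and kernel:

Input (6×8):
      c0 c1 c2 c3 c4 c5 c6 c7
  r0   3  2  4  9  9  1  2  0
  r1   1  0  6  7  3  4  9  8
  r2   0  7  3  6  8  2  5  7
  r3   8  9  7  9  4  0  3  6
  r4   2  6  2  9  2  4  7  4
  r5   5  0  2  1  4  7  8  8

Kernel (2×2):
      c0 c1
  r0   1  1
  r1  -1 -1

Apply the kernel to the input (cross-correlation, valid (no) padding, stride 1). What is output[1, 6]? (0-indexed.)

The receptive field on the input at this output position is [9 8 / 5 7]. Elementwise product with the kernel and sum: 9·1 + 8·1 + 5·-1 + 7·-1.

5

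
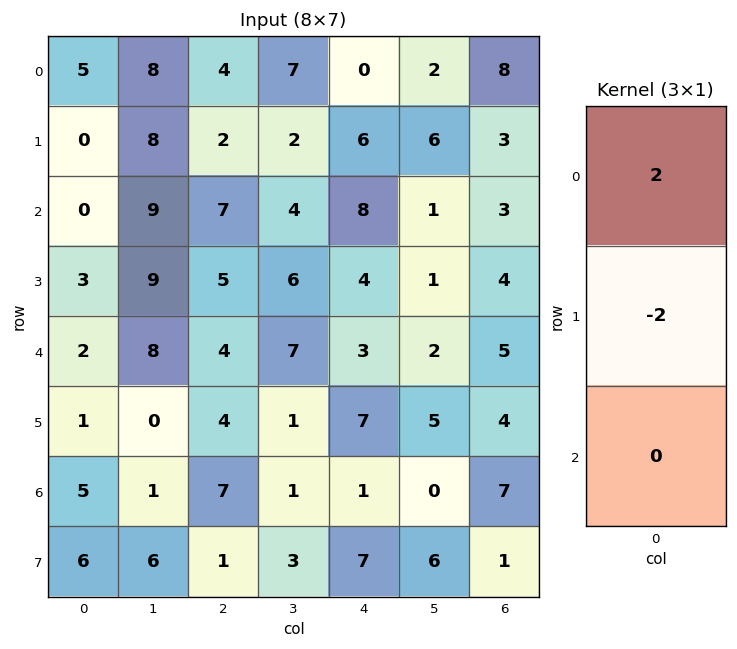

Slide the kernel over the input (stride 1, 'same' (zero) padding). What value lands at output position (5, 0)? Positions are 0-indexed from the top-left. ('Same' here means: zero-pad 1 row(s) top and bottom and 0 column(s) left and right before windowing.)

2

The receptive field on the zero-padded input at this output position is [2 / 1 / 5]. Elementwise product with the kernel and sum: 2·2 + 1·-2.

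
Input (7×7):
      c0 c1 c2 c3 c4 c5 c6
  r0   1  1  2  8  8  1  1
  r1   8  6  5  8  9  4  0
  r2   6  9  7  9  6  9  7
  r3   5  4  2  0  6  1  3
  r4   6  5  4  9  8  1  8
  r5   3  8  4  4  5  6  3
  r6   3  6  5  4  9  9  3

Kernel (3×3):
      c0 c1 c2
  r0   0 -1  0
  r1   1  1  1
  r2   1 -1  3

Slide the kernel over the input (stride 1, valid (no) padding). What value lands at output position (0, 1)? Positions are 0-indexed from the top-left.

The receptive field on the input at this output position is [1 2 8 / 6 5 8 / 9 7 9]. Elementwise product with the kernel and sum: 2·-1 + 6·1 + 5·1 + 8·1 + 9·1 + 7·-1 + 9·3.

46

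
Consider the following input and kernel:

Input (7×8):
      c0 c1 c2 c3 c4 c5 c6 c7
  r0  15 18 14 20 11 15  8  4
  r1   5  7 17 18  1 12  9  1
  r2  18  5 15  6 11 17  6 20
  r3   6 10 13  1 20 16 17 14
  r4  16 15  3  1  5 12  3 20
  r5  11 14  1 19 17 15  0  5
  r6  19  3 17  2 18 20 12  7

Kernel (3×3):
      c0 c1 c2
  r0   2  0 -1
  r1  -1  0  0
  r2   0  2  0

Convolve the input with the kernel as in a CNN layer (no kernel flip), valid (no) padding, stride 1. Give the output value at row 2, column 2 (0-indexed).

8

The receptive field on the input at this output position is [15 6 11 / 13 1 20 / 3 1 5]. Elementwise product with the kernel and sum: 15·2 + 11·-1 + 13·-1 + 1·2.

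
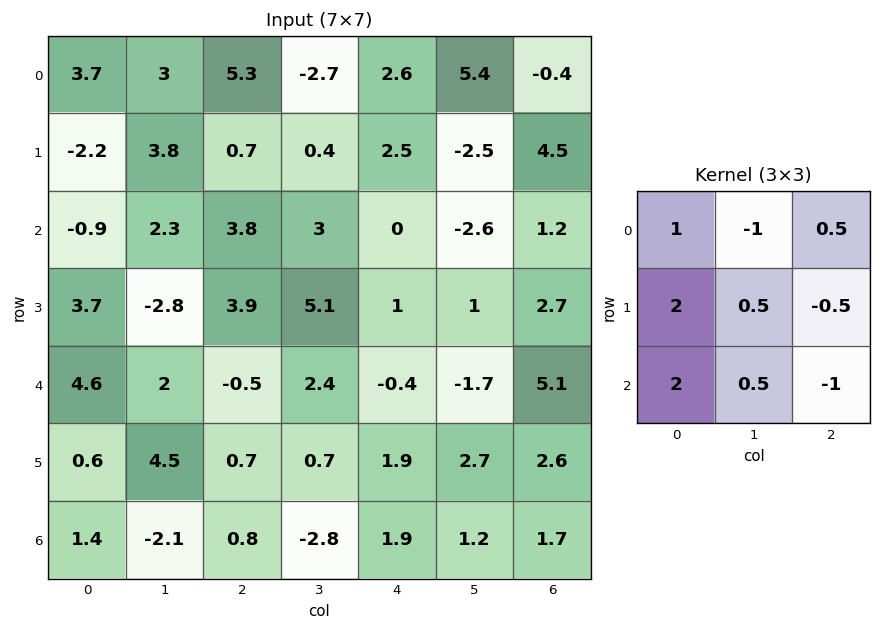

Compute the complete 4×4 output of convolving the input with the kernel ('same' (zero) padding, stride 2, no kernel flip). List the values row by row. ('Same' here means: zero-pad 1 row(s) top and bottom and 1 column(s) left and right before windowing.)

Output[0,0]: The receptive field on the zero-padded input at this output position is [0 0 0 / 0 3.7 3 / 0 -2.2 3.8]. Elementwise product with the kernel and sum: 0·1 + 0·-1 + 0·0.5 + 0·2 + 3.7·0.5 + 3·-0.5 + 0·2 + -2.2·0.5 + 3.8·-1.

-4.55 17.55 -2.25 7.85
7.15 -0.45 13.65 -8.25
-8 7.05 9.7 4.15
3.4 1.75 -5.1 3.35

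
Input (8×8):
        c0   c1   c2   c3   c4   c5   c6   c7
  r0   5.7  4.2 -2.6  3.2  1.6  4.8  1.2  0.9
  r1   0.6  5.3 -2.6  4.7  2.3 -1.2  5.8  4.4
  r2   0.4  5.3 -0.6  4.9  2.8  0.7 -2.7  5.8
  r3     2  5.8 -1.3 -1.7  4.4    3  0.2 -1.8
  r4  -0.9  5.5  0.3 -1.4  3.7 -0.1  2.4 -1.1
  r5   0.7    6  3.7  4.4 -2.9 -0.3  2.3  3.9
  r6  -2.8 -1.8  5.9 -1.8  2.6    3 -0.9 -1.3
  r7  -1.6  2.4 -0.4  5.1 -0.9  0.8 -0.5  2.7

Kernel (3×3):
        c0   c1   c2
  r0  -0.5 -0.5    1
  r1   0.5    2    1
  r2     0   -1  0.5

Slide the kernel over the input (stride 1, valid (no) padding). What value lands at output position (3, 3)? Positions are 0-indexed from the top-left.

11

The receptive field on the input at this output position is [-1.7 4.4 3 / -1.4 3.7 -0.1 / 4.4 -2.9 -0.3]. Elementwise product with the kernel and sum: -1.7·-0.5 + 4.4·-0.5 + 3·1 + -1.4·0.5 + 3.7·2 + -0.1·1 + -2.9·-1 + -0.3·0.5.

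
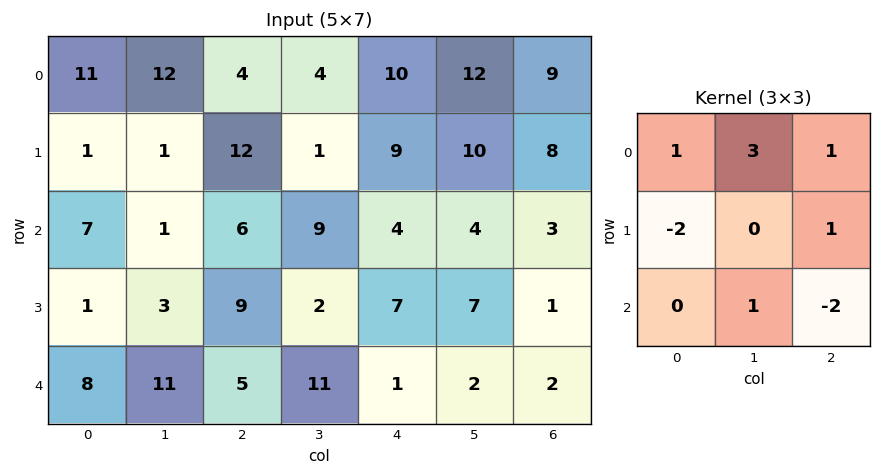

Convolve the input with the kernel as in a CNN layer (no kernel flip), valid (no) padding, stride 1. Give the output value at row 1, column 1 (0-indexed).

The receptive field on the input at this output position is [1 12 1 / 1 6 9 / 3 9 2]. Elementwise product with the kernel and sum: 1·1 + 12·3 + 1·1 + 1·-2 + 9·1 + 9·1 + 2·-2.

50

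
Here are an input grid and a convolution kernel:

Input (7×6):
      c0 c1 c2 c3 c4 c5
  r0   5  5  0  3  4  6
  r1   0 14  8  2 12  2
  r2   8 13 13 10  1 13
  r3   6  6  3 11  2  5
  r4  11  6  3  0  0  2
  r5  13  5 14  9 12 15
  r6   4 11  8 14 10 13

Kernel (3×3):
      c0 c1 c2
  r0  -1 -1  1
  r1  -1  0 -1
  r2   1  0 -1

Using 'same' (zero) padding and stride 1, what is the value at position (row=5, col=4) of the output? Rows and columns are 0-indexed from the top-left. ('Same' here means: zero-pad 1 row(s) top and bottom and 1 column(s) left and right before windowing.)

The receptive field on the zero-padded input at this output position is [0 0 2 / 9 12 15 / 14 10 13]. Elementwise product with the kernel and sum: 0·-1 + 0·-1 + 2·1 + 9·-1 + 15·-1 + 14·1 + 13·-1.

-21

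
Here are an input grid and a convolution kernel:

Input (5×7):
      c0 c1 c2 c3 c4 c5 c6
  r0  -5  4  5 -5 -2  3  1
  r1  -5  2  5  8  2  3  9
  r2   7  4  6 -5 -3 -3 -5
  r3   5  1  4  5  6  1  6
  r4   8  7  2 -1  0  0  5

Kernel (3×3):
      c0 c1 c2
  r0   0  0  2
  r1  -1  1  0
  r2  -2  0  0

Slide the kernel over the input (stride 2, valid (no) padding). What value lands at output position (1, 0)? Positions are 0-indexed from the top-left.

-8

The receptive field on the input at this output position is [7 4 6 / 5 1 4 / 8 7 2]. Elementwise product with the kernel and sum: 6·2 + 5·-1 + 1·1 + 8·-2.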